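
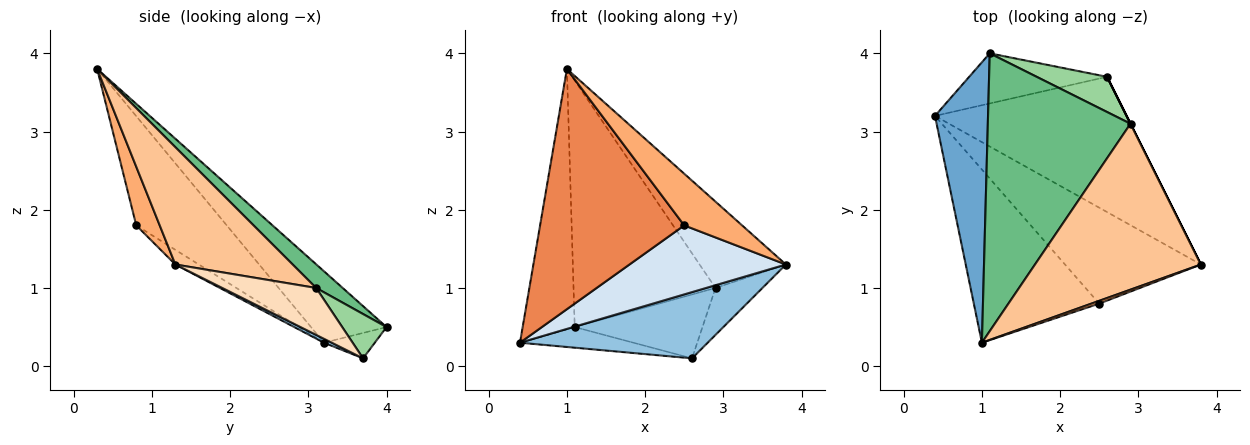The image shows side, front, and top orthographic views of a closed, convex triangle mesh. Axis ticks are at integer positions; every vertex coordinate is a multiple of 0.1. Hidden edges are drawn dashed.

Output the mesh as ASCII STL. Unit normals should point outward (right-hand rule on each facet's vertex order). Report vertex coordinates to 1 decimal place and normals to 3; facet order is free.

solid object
 facet normal -0.702 0.484 0.522
  outer loop
   vertex 1.1 4.0 0.5
   vertex 0.4 3.2 0.3
   vertex 1.0 0.3 3.8
  endloop
 endfacet
 facet normal 0.018 -0.440 -0.898
  outer loop
   vertex 2.6 3.7 0.1
   vertex 3.8 1.3 1.3
   vertex 0.4 3.2 0.3
  endloop
 endfacet
 facet normal -0.168 0.375 -0.912
  outer loop
   vertex 2.6 3.7 0.1
   vertex 0.4 3.2 0.3
   vertex 1.1 4.0 0.5
  endloop
 endfacet
 facet normal -0.087 -0.582 -0.809
  outer loop
   vertex 2.5 0.8 1.8
   vertex 0.4 3.2 0.3
   vertex 3.8 1.3 1.3
  endloop
 endfacet
 facet normal -0.454 -0.723 -0.521
  outer loop
   vertex 2.5 0.8 1.8
   vertex 1.0 0.3 3.8
   vertex 0.4 3.2 0.3
  endloop
 endfacet
 facet normal 0.375 -0.926 0.050
  outer loop
   vertex 2.5 0.8 1.8
   vertex 3.8 1.3 1.3
   vertex 1.0 0.3 3.8
  endloop
 endfacet
 facet normal 0.531 0.391 0.752
  outer loop
   vertex 2.9 3.1 1.0
   vertex 1.0 0.3 3.8
   vertex 3.8 1.3 1.3
  endloop
 endfacet
 facet normal 0.894 0.447 0.000
  outer loop
   vertex 2.9 3.1 1.0
   vertex 3.8 1.3 1.3
   vertex 2.6 3.7 0.1
  endloop
 endfacet
 facet normal 0.123 0.659 0.742
  outer loop
   vertex 2.9 3.1 1.0
   vertex 1.1 4.0 0.5
   vertex 1.0 0.3 3.8
  endloop
 endfacet
 facet normal 0.291 0.838 0.462
  outer loop
   vertex 2.9 3.1 1.0
   vertex 2.6 3.7 0.1
   vertex 1.1 4.0 0.5
  endloop
 endfacet
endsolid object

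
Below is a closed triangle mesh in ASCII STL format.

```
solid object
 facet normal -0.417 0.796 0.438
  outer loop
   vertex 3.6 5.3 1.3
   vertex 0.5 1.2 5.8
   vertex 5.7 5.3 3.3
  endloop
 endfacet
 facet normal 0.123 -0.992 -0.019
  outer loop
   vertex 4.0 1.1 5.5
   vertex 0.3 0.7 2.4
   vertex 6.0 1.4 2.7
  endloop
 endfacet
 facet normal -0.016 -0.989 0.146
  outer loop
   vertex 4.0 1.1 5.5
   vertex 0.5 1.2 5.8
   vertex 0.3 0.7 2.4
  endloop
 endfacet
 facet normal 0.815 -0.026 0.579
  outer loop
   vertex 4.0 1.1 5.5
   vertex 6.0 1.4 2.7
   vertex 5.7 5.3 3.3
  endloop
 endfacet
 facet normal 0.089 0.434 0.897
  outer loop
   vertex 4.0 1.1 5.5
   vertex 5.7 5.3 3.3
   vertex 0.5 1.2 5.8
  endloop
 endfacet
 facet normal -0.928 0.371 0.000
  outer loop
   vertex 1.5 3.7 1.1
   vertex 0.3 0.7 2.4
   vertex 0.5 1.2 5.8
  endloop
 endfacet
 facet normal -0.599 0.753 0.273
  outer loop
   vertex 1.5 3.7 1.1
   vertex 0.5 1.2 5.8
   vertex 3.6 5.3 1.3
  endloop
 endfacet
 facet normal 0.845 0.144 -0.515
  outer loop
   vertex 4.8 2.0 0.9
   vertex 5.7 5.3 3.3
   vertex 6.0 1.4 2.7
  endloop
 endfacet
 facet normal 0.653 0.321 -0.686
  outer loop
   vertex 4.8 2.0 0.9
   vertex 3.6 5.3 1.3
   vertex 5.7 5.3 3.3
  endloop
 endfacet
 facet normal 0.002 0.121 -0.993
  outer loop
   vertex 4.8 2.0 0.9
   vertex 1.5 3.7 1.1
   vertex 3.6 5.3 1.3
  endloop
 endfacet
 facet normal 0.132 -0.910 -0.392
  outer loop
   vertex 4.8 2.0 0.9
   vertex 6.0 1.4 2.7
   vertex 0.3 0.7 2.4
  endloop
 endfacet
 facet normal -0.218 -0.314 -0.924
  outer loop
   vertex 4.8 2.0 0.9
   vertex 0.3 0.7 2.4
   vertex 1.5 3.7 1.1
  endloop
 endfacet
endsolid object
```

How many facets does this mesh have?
12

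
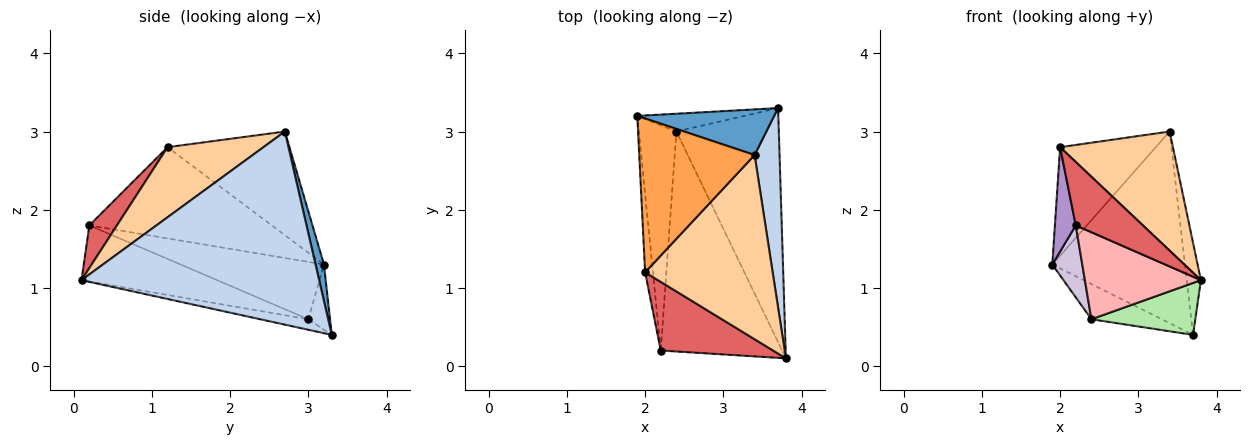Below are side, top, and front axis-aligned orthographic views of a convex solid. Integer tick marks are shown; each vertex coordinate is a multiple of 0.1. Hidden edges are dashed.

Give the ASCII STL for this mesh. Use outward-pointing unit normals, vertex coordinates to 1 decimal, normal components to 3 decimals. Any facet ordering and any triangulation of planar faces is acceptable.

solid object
 facet normal 0.062 0.971 0.231
  outer loop
   vertex 3.4 2.7 3.0
   vertex 3.7 3.3 0.4
   vertex 1.9 3.2 1.3
  endloop
 endfacet
 facet normal 0.990 0.059 0.128
  outer loop
   vertex 3.4 2.7 3.0
   vertex 3.8 0.1 1.1
   vertex 3.7 3.3 0.4
  endloop
 endfacet
 facet normal -0.592 0.465 0.659
  outer loop
   vertex 2.0 1.2 2.8
   vertex 3.4 2.7 3.0
   vertex 1.9 3.2 1.3
  endloop
 endfacet
 facet normal 0.419 -0.493 0.763
  outer loop
   vertex 2.0 1.2 2.8
   vertex 3.8 0.1 1.1
   vertex 3.4 2.7 3.0
  endloop
 endfacet
 facet normal -0.265 0.860 -0.435
  outer loop
   vertex 2.4 3.0 0.6
   vertex 1.9 3.2 1.3
   vertex 3.7 3.3 0.4
  endloop
 endfacet
 facet normal -0.100 -0.216 -0.971
  outer loop
   vertex 2.4 3.0 0.6
   vertex 3.7 3.3 0.4
   vertex 3.8 0.1 1.1
  endloop
 endfacet
 facet normal 0.269 -0.654 0.707
  outer loop
   vertex 2.2 0.2 1.8
   vertex 3.8 0.1 1.1
   vertex 2.0 1.2 2.8
  endloop
 endfacet
 facet normal -0.395 -0.338 -0.854
  outer loop
   vertex 2.2 0.2 1.8
   vertex 2.4 3.0 0.6
   vertex 3.8 0.1 1.1
  endloop
 endfacet
 facet normal -0.990 -0.113 -0.085
  outer loop
   vertex 2.2 0.2 1.8
   vertex 2.0 1.2 2.8
   vertex 1.9 3.2 1.3
  endloop
 endfacet
 facet normal -0.824 -0.172 -0.539
  outer loop
   vertex 2.2 0.2 1.8
   vertex 1.9 3.2 1.3
   vertex 2.4 3.0 0.6
  endloop
 endfacet
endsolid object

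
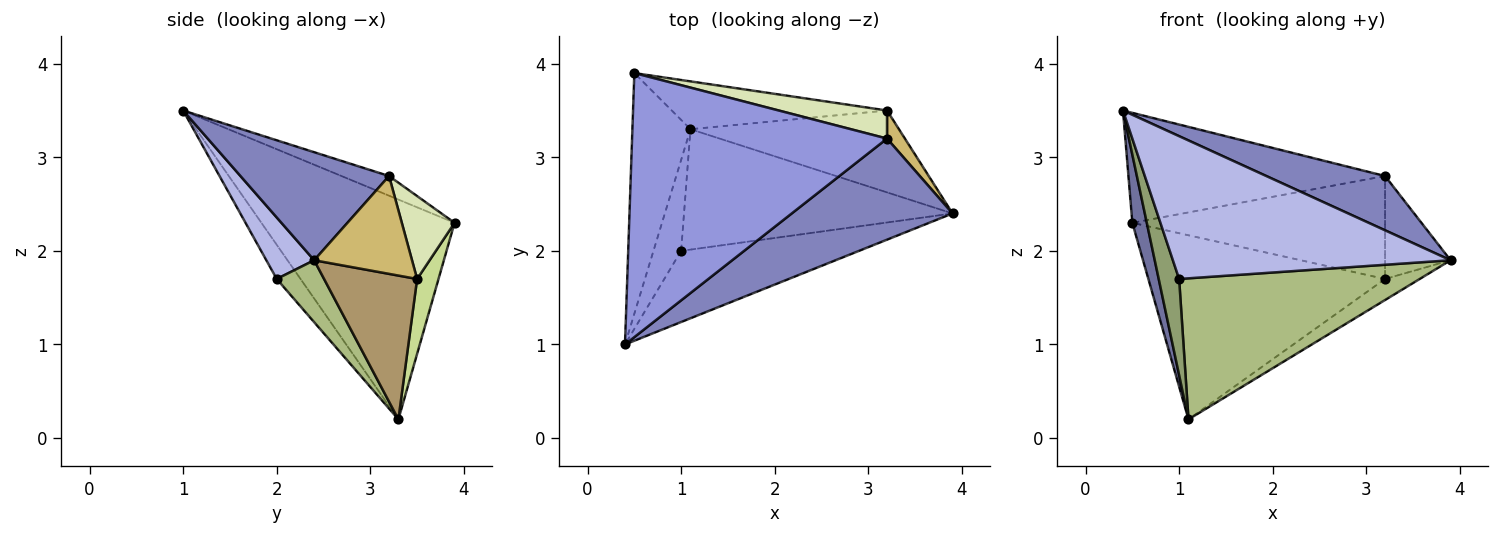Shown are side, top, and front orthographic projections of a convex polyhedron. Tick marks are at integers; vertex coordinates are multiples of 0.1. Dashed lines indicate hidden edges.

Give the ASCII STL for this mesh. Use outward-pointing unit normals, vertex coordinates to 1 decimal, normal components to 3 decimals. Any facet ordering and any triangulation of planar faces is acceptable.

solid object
 facet normal -0.964 -0.072 -0.255
  outer loop
   vertex 1.1 3.3 0.2
   vertex 0.4 1.0 3.5
   vertex 0.5 3.9 2.3
  endloop
 endfacet
 facet normal 0.509 -0.407 0.758
  outer loop
   vertex 3.2 3.2 2.8
   vertex 0.4 1.0 3.5
   vertex 3.9 2.4 1.9
  endloop
 endfacet
 facet normal -0.071 0.383 0.921
  outer loop
   vertex 3.2 3.2 2.8
   vertex 0.5 3.9 2.3
   vertex 0.4 1.0 3.5
  endloop
 endfacet
 facet normal 0.152 -0.885 -0.441
  outer loop
   vertex 1.0 2.0 1.7
   vertex 3.9 2.4 1.9
   vertex 0.4 1.0 3.5
  endloop
 endfacet
 facet normal -0.647 -0.554 -0.524
  outer loop
   vertex 1.0 2.0 1.7
   vertex 0.4 1.0 3.5
   vertex 1.1 3.3 0.2
  endloop
 endfacet
 facet normal 0.148 -0.752 -0.642
  outer loop
   vertex 1.0 2.0 1.7
   vertex 1.1 3.3 0.2
   vertex 3.9 2.4 1.9
  endloop
 endfacet
 facet normal 0.087 0.964 -0.251
  outer loop
   vertex 3.2 3.5 1.7
   vertex 1.1 3.3 0.2
   vertex 0.5 3.9 2.3
  endloop
 endfacet
 facet normal 0.197 0.946 0.258
  outer loop
   vertex 3.2 3.5 1.7
   vertex 0.5 3.9 2.3
   vertex 3.2 3.2 2.8
  endloop
 endfacet
 facet normal 0.556 0.207 -0.805
  outer loop
   vertex 3.2 3.5 1.7
   vertex 3.9 2.4 1.9
   vertex 1.1 3.3 0.2
  endloop
 endfacet
 facet normal 0.822 0.550 0.150
  outer loop
   vertex 3.2 3.5 1.7
   vertex 3.2 3.2 2.8
   vertex 3.9 2.4 1.9
  endloop
 endfacet
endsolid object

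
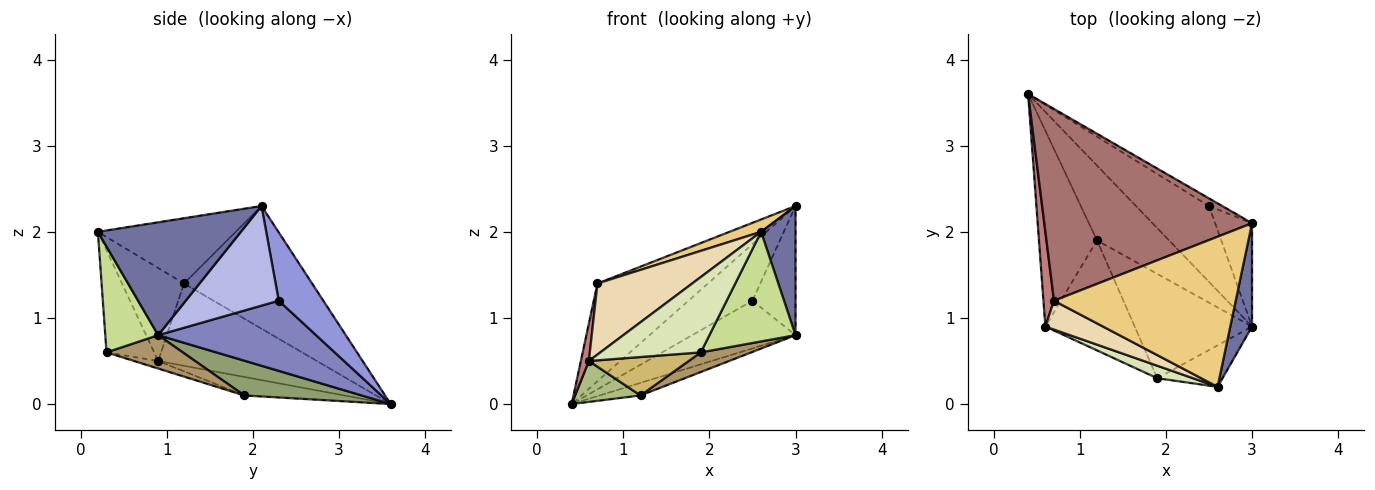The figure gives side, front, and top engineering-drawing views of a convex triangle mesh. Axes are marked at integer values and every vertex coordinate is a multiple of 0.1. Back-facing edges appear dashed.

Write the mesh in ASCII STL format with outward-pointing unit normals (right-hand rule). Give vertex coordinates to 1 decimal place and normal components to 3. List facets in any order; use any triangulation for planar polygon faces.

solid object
 facet normal 0.956 -0.230 0.184
  outer loop
   vertex 2.6 0.2 2.0
   vertex 3.0 0.9 0.8
   vertex 3.0 2.1 2.3
  endloop
 endfacet
 facet normal 0.631 0.413 -0.657
  outer loop
   vertex 2.5 2.3 1.2
   vertex 3.0 0.9 0.8
   vertex 0.4 3.6 0.0
  endloop
 endfacet
 facet normal 0.568 0.816 -0.110
  outer loop
   vertex 2.5 2.3 1.2
   vertex 0.4 3.6 0.0
   vertex 3.0 2.1 2.3
  endloop
 endfacet
 facet normal 0.860 0.398 -0.319
  outer loop
   vertex 2.5 2.3 1.2
   vertex 3.0 2.1 2.3
   vertex 3.0 0.9 0.8
  endloop
 endfacet
 facet normal 0.430 0.150 -0.891
  outer loop
   vertex 1.2 1.9 0.1
   vertex 0.4 3.6 0.0
   vertex 3.0 0.9 0.8
  endloop
 endfacet
 facet normal -0.298 -0.195 -0.934
  outer loop
   vertex 1.2 1.9 0.1
   vertex 0.6 0.9 0.5
   vertex 0.4 3.6 0.0
  endloop
 endfacet
 facet normal 0.498 -0.811 -0.307
  outer loop
   vertex 1.9 0.3 0.6
   vertex 3.0 0.9 0.8
   vertex 2.6 0.2 2.0
  endloop
 endfacet
 facet normal -0.424 -0.894 0.148
  outer loop
   vertex 1.9 0.3 0.6
   vertex 2.6 0.2 2.0
   vertex 0.6 0.9 0.5
  endloop
 endfacet
 facet normal 0.269 -0.178 -0.946
  outer loop
   vertex 1.9 0.3 0.6
   vertex 1.2 1.9 0.1
   vertex 3.0 0.9 0.8
  endloop
 endfacet
 facet normal -0.079 -0.329 -0.941
  outer loop
   vertex 1.9 0.3 0.6
   vertex 0.6 0.9 0.5
   vertex 1.2 1.9 0.1
  endloop
 endfacet
 facet normal -0.337 -0.077 0.938
  outer loop
   vertex 0.7 1.2 1.4
   vertex 2.6 0.2 2.0
   vertex 3.0 2.1 2.3
  endloop
 endfacet
 facet normal -0.519 -0.792 0.322
  outer loop
   vertex 0.7 1.2 1.4
   vertex 0.6 0.9 0.5
   vertex 2.6 0.2 2.0
  endloop
 endfacet
 facet normal -0.466 0.402 0.788
  outer loop
   vertex 0.7 1.2 1.4
   vertex 3.0 2.1 2.3
   vertex 0.4 3.6 0.0
  endloop
 endfacet
 facet normal -0.991 -0.050 0.127
  outer loop
   vertex 0.7 1.2 1.4
   vertex 0.4 3.6 0.0
   vertex 0.6 0.9 0.5
  endloop
 endfacet
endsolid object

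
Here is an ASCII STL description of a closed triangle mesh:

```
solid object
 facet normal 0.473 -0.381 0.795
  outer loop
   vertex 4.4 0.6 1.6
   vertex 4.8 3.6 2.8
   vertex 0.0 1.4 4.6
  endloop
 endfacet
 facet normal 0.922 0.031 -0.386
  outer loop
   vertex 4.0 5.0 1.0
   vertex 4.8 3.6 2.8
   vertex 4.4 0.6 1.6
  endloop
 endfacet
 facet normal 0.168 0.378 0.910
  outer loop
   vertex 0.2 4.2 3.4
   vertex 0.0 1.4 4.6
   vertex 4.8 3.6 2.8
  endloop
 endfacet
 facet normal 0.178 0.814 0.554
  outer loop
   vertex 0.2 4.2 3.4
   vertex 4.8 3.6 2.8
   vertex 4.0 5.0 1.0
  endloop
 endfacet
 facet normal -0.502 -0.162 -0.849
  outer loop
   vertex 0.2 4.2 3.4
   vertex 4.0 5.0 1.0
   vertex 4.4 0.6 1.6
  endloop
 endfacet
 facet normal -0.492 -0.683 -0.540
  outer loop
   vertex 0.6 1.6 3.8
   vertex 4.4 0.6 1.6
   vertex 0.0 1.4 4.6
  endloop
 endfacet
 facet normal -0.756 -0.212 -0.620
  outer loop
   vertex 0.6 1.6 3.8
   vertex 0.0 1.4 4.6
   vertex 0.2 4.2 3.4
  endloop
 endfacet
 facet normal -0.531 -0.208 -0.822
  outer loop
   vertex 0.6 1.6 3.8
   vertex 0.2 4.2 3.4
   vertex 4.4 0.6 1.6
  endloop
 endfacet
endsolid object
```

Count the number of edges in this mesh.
12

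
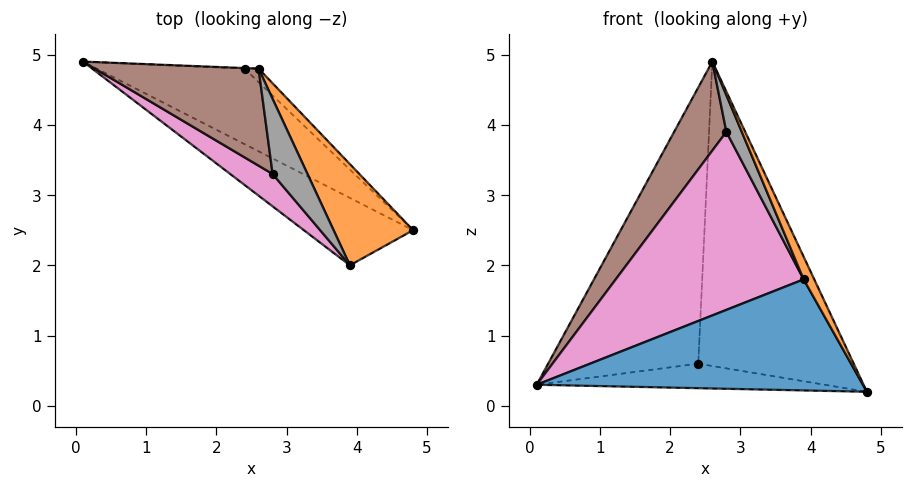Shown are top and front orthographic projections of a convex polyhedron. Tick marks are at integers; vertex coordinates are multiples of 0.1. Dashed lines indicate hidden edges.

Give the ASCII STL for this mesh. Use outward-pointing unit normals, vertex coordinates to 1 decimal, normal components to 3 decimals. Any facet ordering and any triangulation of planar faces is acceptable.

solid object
 facet normal -0.409 -0.780 -0.474
  outer loop
   vertex 3.9 2.0 1.8
   vertex 0.1 4.9 0.3
   vertex 4.8 2.5 0.2
  endloop
 endfacet
 facet normal 0.880 -0.104 0.463
  outer loop
   vertex 3.9 2.0 1.8
   vertex 4.8 2.5 0.2
   vertex 2.6 4.8 4.9
  endloop
 endfacet
 facet normal 0.136 0.306 -0.942
  outer loop
   vertex 2.4 4.8 0.6
   vertex 4.8 2.5 0.2
   vertex 0.1 4.9 0.3
  endloop
 endfacet
 facet normal 0.044 0.999 -0.002
  outer loop
   vertex 2.4 4.8 0.6
   vertex 0.1 4.9 0.3
   vertex 2.6 4.8 4.9
  endloop
 endfacet
 facet normal 0.689 0.724 -0.032
  outer loop
   vertex 2.4 4.8 0.6
   vertex 2.6 4.8 4.9
   vertex 4.8 2.5 0.2
  endloop
 endfacet
 facet normal -0.810 -0.396 0.432
  outer loop
   vertex 2.8 3.3 3.9
   vertex 2.6 4.8 4.9
   vertex 0.1 4.9 0.3
  endloop
 endfacet
 facet normal -0.635 -0.760 0.138
  outer loop
   vertex 2.8 3.3 3.9
   vertex 0.1 4.9 0.3
   vertex 3.9 2.0 1.8
  endloop
 endfacet
 facet normal 0.767 -0.282 0.576
  outer loop
   vertex 2.8 3.3 3.9
   vertex 3.9 2.0 1.8
   vertex 2.6 4.8 4.9
  endloop
 endfacet
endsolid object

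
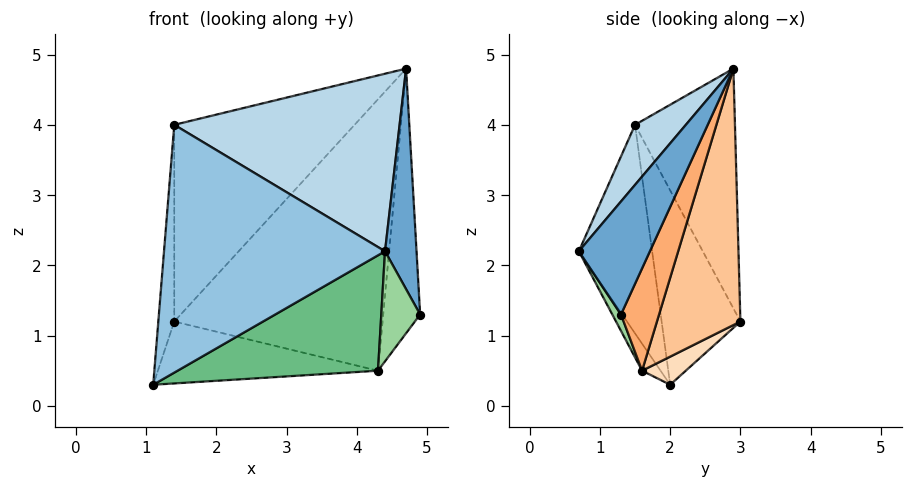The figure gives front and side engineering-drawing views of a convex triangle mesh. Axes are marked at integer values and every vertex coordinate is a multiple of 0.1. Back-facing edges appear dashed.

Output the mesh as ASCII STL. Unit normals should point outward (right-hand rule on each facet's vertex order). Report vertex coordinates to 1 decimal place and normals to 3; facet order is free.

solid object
 facet normal 0.889 -0.394 0.231
  outer loop
   vertex 4.4 0.7 2.2
   vertex 4.9 1.3 1.3
   vertex 4.7 2.9 4.8
  endloop
 endfacet
 facet normal -0.313 -0.944 -0.102
  outer loop
   vertex 1.4 1.5 4.0
   vertex 1.1 2.0 0.3
   vertex 4.4 0.7 2.2
  endloop
 endfacet
 facet normal 0.172 -0.762 0.625
  outer loop
   vertex 1.4 1.5 4.0
   vertex 4.4 0.7 2.2
   vertex 4.7 2.9 4.8
  endloop
 endfacet
 facet normal -0.975 0.197 0.106
  outer loop
   vertex 1.4 3.0 1.2
   vertex 1.1 2.0 0.3
   vertex 1.4 1.5 4.0
  endloop
 endfacet
 facet normal -0.439 0.792 0.424
  outer loop
   vertex 1.4 3.0 1.2
   vertex 1.4 1.5 4.0
   vertex 4.7 2.9 4.8
  endloop
 endfacet
 facet normal 0.692 0.671 -0.267
  outer loop
   vertex 4.3 1.6 0.5
   vertex 4.7 2.9 4.8
   vertex 4.9 1.3 1.3
  endloop
 endfacet
 facet normal 0.355 0.885 -0.301
  outer loop
   vertex 4.3 1.6 0.5
   vertex 1.4 3.0 1.2
   vertex 4.7 2.9 4.8
  endloop
 endfacet
 facet normal 0.128 0.642 -0.756
  outer loop
   vertex 4.3 1.6 0.5
   vertex 1.1 2.0 0.3
   vertex 1.4 3.0 1.2
  endloop
 endfacet
 facet normal -0.081 -0.883 -0.463
  outer loop
   vertex 4.3 1.6 0.5
   vertex 4.4 0.7 2.2
   vertex 1.1 2.0 0.3
  endloop
 endfacet
 facet normal 0.193 -0.862 -0.468
  outer loop
   vertex 4.3 1.6 0.5
   vertex 4.9 1.3 1.3
   vertex 4.4 0.7 2.2
  endloop
 endfacet
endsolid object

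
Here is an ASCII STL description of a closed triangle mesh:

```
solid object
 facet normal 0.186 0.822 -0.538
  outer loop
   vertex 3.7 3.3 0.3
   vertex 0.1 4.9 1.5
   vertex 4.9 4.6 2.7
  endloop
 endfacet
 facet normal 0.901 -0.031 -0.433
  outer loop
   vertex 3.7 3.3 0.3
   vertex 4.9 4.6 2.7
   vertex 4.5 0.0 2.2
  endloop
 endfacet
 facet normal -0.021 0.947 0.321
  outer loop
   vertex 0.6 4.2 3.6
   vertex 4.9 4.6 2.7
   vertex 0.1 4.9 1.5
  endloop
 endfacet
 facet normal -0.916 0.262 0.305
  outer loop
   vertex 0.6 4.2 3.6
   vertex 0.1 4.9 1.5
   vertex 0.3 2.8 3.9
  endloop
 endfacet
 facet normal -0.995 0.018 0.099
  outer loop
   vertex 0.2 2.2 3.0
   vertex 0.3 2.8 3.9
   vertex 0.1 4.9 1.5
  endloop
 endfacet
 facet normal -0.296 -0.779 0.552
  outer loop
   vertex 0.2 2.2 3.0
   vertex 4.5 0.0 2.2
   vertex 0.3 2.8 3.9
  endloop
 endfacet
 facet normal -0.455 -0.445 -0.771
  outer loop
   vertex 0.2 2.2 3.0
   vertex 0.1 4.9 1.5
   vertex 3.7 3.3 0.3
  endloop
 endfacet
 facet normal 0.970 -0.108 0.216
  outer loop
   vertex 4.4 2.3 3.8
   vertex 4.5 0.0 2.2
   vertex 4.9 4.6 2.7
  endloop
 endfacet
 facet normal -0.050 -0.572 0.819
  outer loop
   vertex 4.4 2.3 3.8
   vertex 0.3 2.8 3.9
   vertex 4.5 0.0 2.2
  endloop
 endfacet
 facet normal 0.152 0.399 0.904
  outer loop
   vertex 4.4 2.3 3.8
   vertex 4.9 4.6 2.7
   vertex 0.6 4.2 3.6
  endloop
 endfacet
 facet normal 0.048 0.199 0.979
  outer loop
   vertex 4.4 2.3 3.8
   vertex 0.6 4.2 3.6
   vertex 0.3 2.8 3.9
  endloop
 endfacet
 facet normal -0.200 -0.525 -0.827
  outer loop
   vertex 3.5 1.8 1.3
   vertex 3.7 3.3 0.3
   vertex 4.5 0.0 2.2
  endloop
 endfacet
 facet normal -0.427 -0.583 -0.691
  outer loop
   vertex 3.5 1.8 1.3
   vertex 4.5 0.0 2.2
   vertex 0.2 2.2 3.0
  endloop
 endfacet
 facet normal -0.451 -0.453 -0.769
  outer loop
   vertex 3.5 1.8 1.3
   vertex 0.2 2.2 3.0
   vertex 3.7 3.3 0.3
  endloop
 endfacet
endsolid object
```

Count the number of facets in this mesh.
14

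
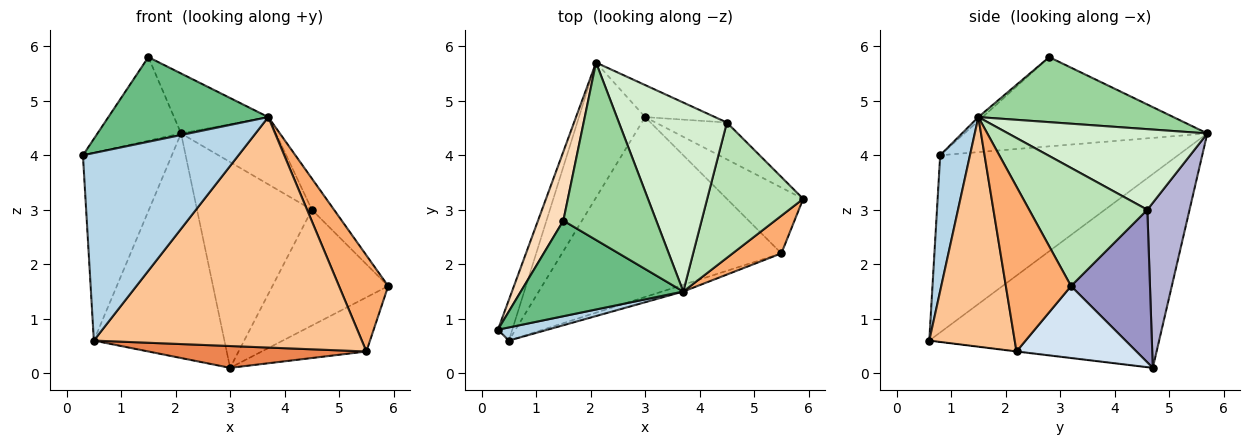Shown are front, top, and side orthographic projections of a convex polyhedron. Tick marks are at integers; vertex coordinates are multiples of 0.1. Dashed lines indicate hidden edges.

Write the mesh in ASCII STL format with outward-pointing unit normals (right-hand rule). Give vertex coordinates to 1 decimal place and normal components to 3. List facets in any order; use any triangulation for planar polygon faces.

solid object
 facet normal -0.934 0.349 -0.075
  outer loop
   vertex 0.5 0.6 0.6
   vertex 0.3 0.8 4.0
   vertex 2.1 5.7 4.4
  endloop
 endfacet
 facet normal -0.834 0.474 -0.285
  outer loop
   vertex 0.5 0.6 0.6
   vertex 2.1 5.7 4.4
   vertex 3.0 4.7 0.1
  endloop
 endfacet
 facet normal 0.188 -0.980 0.069
  outer loop
   vertex 3.7 1.5 4.7
   vertex 0.3 0.8 4.0
   vertex 0.5 0.6 0.6
  endloop
 endfacet
 facet normal 0.589 0.514 -0.624
  outer loop
   vertex 5.5 2.2 0.4
   vertex 3.0 4.7 0.1
   vertex 5.9 3.2 1.6
  endloop
 endfacet
 facet normal -0.001 -0.120 -0.993
  outer loop
   vertex 5.5 2.2 0.4
   vertex 0.5 0.6 0.6
   vertex 3.0 4.7 0.1
  endloop
 endfacet
 facet normal 0.777 -0.586 0.230
  outer loop
   vertex 5.5 2.2 0.4
   vertex 5.9 3.2 1.6
   vertex 3.7 1.5 4.7
  endloop
 endfacet
 facet normal 0.304 -0.952 -0.028
  outer loop
   vertex 5.5 2.2 0.4
   vertex 3.7 1.5 4.7
   vertex 0.5 0.6 0.6
  endloop
 endfacet
 facet normal -0.913 0.314 0.260
  outer loop
   vertex 1.5 2.8 5.8
   vertex 2.1 5.7 4.4
   vertex 0.3 0.8 4.0
  endloop
 endfacet
 facet normal -0.018 -0.663 0.748
  outer loop
   vertex 1.5 2.8 5.8
   vertex 0.3 0.8 4.0
   vertex 3.7 1.5 4.7
  endloop
 endfacet
 facet normal 0.553 0.267 0.790
  outer loop
   vertex 1.5 2.8 5.8
   vertex 3.7 1.5 4.7
   vertex 2.1 5.7 4.4
  endloop
 endfacet
 facet normal 0.768 0.144 0.624
  outer loop
   vertex 4.5 4.6 3.0
   vertex 3.7 1.5 4.7
   vertex 5.9 3.2 1.6
  endloop
 endfacet
 facet normal 0.575 0.274 0.771
  outer loop
   vertex 4.5 4.6 3.0
   vertex 2.1 5.7 4.4
   vertex 3.7 1.5 4.7
  endloop
 endfacet
 facet normal 0.545 0.799 -0.254
  outer loop
   vertex 4.5 4.6 3.0
   vertex 5.9 3.2 1.6
   vertex 3.0 4.7 0.1
  endloop
 endfacet
 facet normal 0.341 0.929 -0.145
  outer loop
   vertex 4.5 4.6 3.0
   vertex 3.0 4.7 0.1
   vertex 2.1 5.7 4.4
  endloop
 endfacet
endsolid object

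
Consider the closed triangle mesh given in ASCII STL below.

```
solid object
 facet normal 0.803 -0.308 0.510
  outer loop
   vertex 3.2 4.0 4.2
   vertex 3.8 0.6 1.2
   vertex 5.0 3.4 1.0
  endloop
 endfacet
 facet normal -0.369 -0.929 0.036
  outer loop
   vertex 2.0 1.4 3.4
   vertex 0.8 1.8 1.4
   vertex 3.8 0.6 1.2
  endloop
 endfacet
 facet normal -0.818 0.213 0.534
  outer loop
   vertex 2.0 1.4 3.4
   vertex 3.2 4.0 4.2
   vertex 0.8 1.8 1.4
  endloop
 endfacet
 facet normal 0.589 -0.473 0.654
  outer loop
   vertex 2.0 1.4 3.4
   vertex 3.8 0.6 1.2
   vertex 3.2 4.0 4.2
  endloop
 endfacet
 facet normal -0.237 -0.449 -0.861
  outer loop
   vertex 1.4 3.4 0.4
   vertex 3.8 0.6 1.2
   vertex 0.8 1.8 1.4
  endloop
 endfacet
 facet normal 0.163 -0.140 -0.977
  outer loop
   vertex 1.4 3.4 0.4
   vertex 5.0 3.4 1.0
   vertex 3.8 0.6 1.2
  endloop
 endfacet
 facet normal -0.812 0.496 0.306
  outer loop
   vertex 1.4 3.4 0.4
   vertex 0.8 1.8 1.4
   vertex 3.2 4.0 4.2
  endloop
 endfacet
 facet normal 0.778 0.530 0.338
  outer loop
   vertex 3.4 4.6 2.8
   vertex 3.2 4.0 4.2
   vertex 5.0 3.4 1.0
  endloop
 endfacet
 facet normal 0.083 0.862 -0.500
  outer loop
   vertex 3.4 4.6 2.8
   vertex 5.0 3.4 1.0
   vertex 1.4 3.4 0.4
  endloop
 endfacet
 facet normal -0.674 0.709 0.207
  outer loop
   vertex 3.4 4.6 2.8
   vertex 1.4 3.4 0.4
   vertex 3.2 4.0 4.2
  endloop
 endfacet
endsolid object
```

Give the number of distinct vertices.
7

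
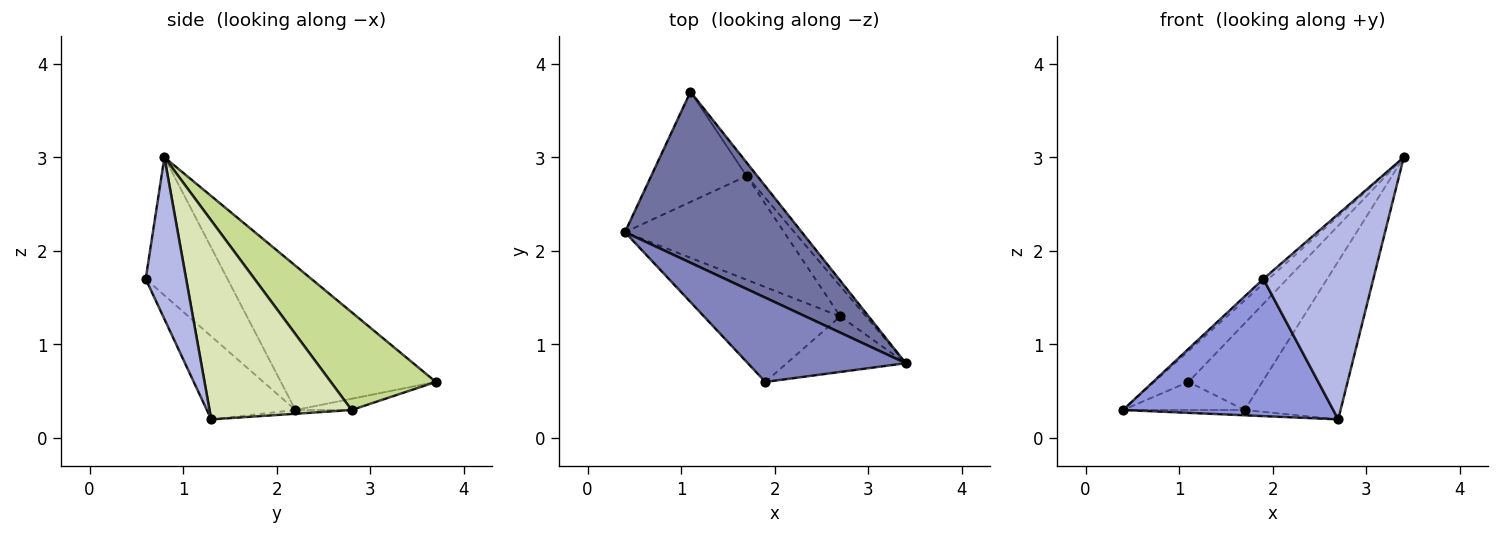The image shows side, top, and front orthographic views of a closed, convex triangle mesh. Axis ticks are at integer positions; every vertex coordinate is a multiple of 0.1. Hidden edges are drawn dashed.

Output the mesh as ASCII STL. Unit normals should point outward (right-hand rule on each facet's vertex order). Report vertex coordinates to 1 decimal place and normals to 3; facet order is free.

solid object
 facet normal -0.626 0.139 0.767
  outer loop
   vertex 1.1 3.7 0.6
   vertex 0.4 2.2 0.3
   vertex 3.4 0.8 3.0
  endloop
 endfacet
 facet normal -0.658 0.042 0.752
  outer loop
   vertex 1.9 0.6 1.7
   vertex 3.4 0.8 3.0
   vertex 0.4 2.2 0.3
  endloop
 endfacet
 facet normal -0.327 -0.777 -0.537
  outer loop
   vertex 1.9 0.6 1.7
   vertex 0.4 2.2 0.3
   vertex 2.7 1.3 0.2
  endloop
 endfacet
 facet normal 0.335 -0.910 -0.246
  outer loop
   vertex 1.9 0.6 1.7
   vertex 2.7 1.3 0.2
   vertex 3.4 0.8 3.0
  endloop
 endfacet
 facet normal -0.113 0.245 -0.963
  outer loop
   vertex 1.7 2.8 0.3
   vertex 0.4 2.2 0.3
   vertex 1.1 3.7 0.6
  endloop
 endfacet
 facet normal -0.023 0.051 -0.998
  outer loop
   vertex 1.7 2.8 0.3
   vertex 2.7 1.3 0.2
   vertex 0.4 2.2 0.3
  endloop
 endfacet
 facet normal 0.815 0.573 -0.089
  outer loop
   vertex 1.7 2.8 0.3
   vertex 1.1 3.7 0.6
   vertex 3.4 0.8 3.0
  endloop
 endfacet
 facet normal 0.824 0.556 -0.107
  outer loop
   vertex 1.7 2.8 0.3
   vertex 3.4 0.8 3.0
   vertex 2.7 1.3 0.2
  endloop
 endfacet
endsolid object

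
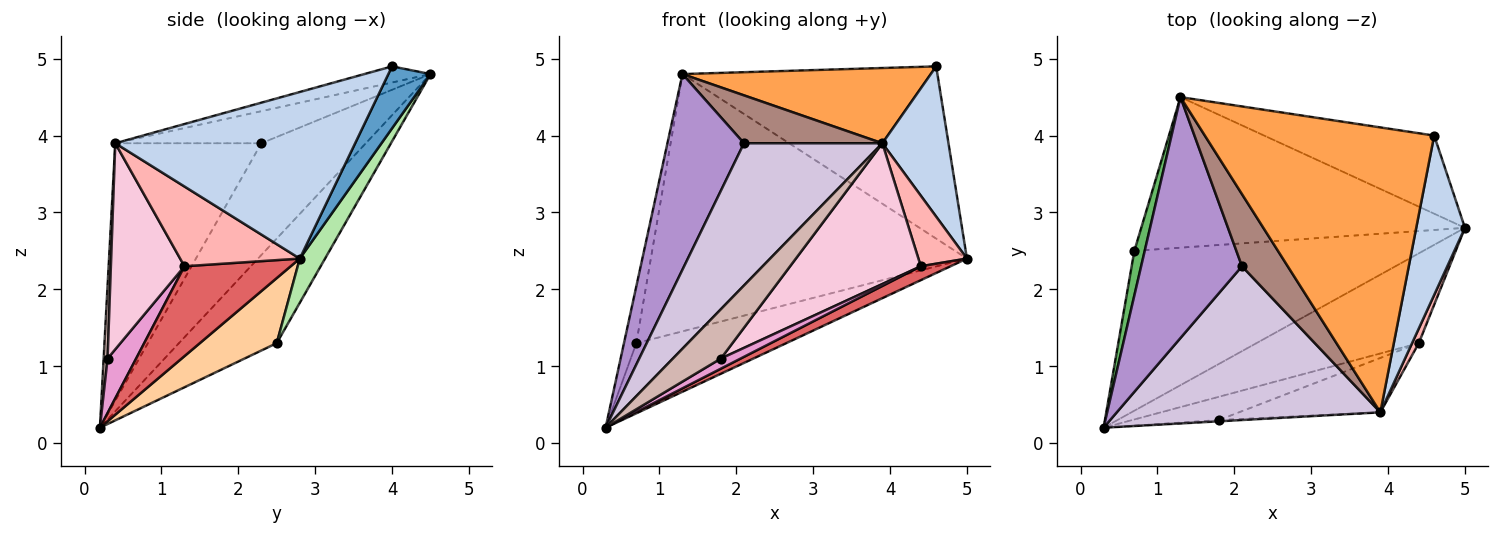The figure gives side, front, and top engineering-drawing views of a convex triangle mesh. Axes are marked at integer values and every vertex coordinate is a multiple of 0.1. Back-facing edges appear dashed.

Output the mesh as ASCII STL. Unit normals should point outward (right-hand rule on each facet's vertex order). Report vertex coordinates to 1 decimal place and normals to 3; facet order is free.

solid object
 facet normal 0.149 0.901 -0.408
  outer loop
   vertex 4.6 4.0 4.9
   vertex 5.0 2.8 2.4
   vertex 1.3 4.5 4.8
  endloop
 endfacet
 facet normal 0.928 -0.256 0.271
  outer loop
   vertex 3.9 0.4 3.9
   vertex 5.0 2.8 2.4
   vertex 4.6 4.0 4.9
  endloop
 endfacet
 facet normal -0.068 -0.255 0.965
  outer loop
   vertex 3.9 0.4 3.9
   vertex 4.6 4.0 4.9
   vertex 1.3 4.5 4.8
  endloop
 endfacet
 facet normal 0.202 0.394 -0.897
  outer loop
   vertex 0.7 2.5 1.3
   vertex 5.0 2.8 2.4
   vertex 0.3 0.2 0.2
  endloop
 endfacet
 facet normal -0.987 0.125 0.098
  outer loop
   vertex 0.7 2.5 1.3
   vertex 0.3 0.2 0.2
   vertex 1.3 4.5 4.8
  endloop
 endfacet
 facet normal 0.069 0.861 -0.504
  outer loop
   vertex 0.7 2.5 1.3
   vertex 1.3 4.5 4.8
   vertex 5.0 2.8 2.4
  endloop
 endfacet
 facet normal 0.480 -0.134 -0.867
  outer loop
   vertex 4.4 1.3 2.3
   vertex 0.3 0.2 0.2
   vertex 5.0 2.8 2.4
  endloop
 endfacet
 facet normal 0.924 -0.375 0.078
  outer loop
   vertex 4.4 1.3 2.3
   vertex 5.0 2.8 2.4
   vertex 3.9 0.4 3.9
  endloop
 endfacet
 facet normal -0.652 -0.478 0.588
  outer loop
   vertex 2.1 2.3 3.9
   vertex 1.3 4.5 4.8
   vertex 0.3 0.2 0.2
  endloop
 endfacet
 facet normal -0.583 -0.552 0.597
  outer loop
   vertex 2.1 2.3 3.9
   vertex 0.3 0.2 0.2
   vertex 3.9 0.4 3.9
  endloop
 endfacet
 facet normal -0.504 -0.478 0.719
  outer loop
   vertex 2.1 2.3 3.9
   vertex 3.9 0.4 3.9
   vertex 1.3 4.5 4.8
  endloop
 endfacet
 facet normal 0.082 -0.996 -0.026
  outer loop
   vertex 1.8 0.3 1.1
   vertex 3.9 0.4 3.9
   vertex 0.3 0.2 0.2
  endloop
 endfacet
 facet normal 0.500 -0.346 -0.794
  outer loop
   vertex 1.8 0.3 1.1
   vertex 0.3 0.2 0.2
   vertex 4.4 1.3 2.3
  endloop
 endfacet
 facet normal 0.465 -0.826 -0.319
  outer loop
   vertex 1.8 0.3 1.1
   vertex 4.4 1.3 2.3
   vertex 3.9 0.4 3.9
  endloop
 endfacet
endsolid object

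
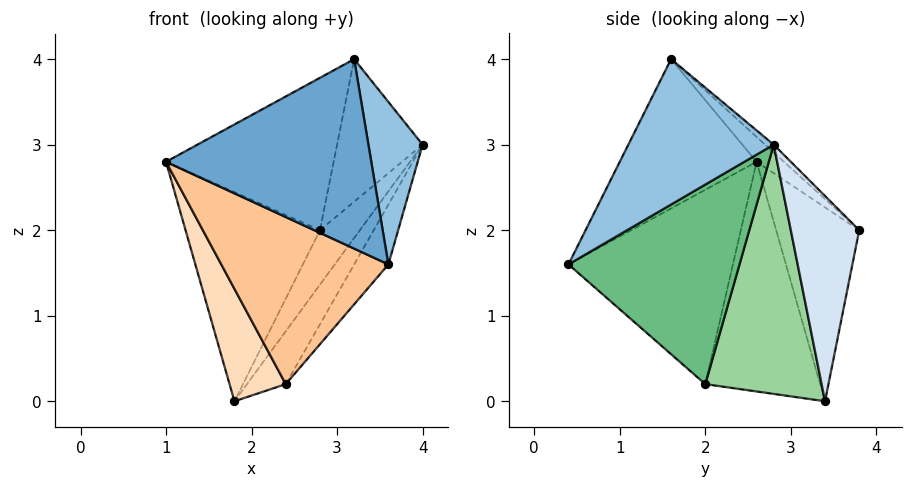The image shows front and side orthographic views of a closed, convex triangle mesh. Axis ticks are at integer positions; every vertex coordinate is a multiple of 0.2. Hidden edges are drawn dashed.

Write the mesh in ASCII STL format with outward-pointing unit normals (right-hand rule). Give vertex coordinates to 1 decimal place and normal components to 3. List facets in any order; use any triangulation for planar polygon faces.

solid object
 facet normal -0.528 -0.792 0.308
  outer loop
   vertex 3.2 1.6 4.0
   vertex 1.0 2.6 2.8
   vertex 3.6 0.4 1.6
  endloop
 endfacet
 facet normal 0.890 -0.331 0.314
  outer loop
   vertex 3.2 1.6 4.0
   vertex 3.6 0.4 1.6
   vertex 4.0 2.8 3.0
  endloop
 endfacet
 facet normal -0.524 0.847 0.092
  outer loop
   vertex 2.8 3.8 2.0
   vertex 1.8 3.4 0.0
   vertex 1.0 2.6 2.8
  endloop
 endfacet
 facet normal 0.762 0.445 -0.470
  outer loop
   vertex 2.8 3.8 2.0
   vertex 4.0 2.8 3.0
   vertex 1.8 3.4 0.0
  endloop
 endfacet
 facet normal -0.107 0.658 0.745
  outer loop
   vertex 2.8 3.8 2.0
   vertex 1.0 2.6 2.8
   vertex 3.2 1.6 4.0
  endloop
 endfacet
 facet normal -0.066 0.665 0.744
  outer loop
   vertex 2.8 3.8 2.0
   vertex 3.2 1.6 4.0
   vertex 4.0 2.8 3.0
  endloop
 endfacet
 facet normal -0.686 -0.697 -0.209
  outer loop
   vertex 2.4 2.0 0.2
   vertex 3.6 0.4 1.6
   vertex 1.0 2.6 2.8
  endloop
 endfacet
 facet normal -0.839 -0.411 -0.357
  outer loop
   vertex 2.4 2.0 0.2
   vertex 1.0 2.6 2.8
   vertex 1.8 3.4 0.0
  endloop
 endfacet
 facet normal 0.835 0.167 -0.525
  outer loop
   vertex 2.4 2.0 0.2
   vertex 4.0 2.8 3.0
   vertex 3.6 0.4 1.6
  endloop
 endfacet
 facet normal 0.802 0.267 -0.535
  outer loop
   vertex 2.4 2.0 0.2
   vertex 1.8 3.4 0.0
   vertex 4.0 2.8 3.0
  endloop
 endfacet
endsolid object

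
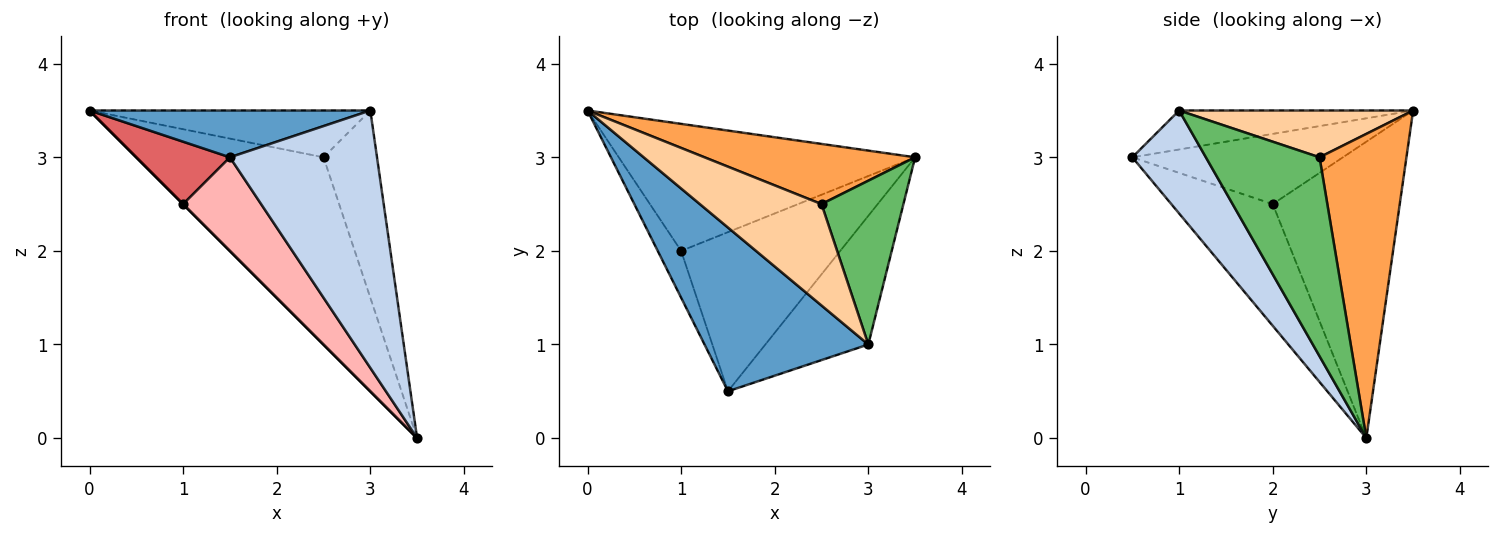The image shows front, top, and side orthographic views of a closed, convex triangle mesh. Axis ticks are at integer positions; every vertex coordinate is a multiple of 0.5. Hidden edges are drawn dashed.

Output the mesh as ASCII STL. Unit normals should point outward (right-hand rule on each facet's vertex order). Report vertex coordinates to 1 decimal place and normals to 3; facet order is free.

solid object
 facet normal -0.223 -0.268 0.937
  outer loop
   vertex 3.0 1.0 3.5
   vertex 0.0 3.5 3.5
   vertex 1.5 0.5 3.0
  endloop
 endfacet
 facet normal 0.408 -0.816 -0.408
  outer loop
   vertex 3.0 1.0 3.5
   vertex 1.5 0.5 3.0
   vertex 3.5 3.0 0.0
  endloop
 endfacet
 facet normal 0.404 0.871 0.280
  outer loop
   vertex 2.5 2.5 3.0
   vertex 3.5 3.0 0.0
   vertex 0.0 3.5 3.5
  endloop
 endfacet
 facet normal 0.330 0.396 0.857
  outer loop
   vertex 2.5 2.5 3.0
   vertex 0.0 3.5 3.5
   vertex 3.0 1.0 3.5
  endloop
 endfacet
 facet normal 0.848 0.399 0.349
  outer loop
   vertex 2.5 2.5 3.0
   vertex 3.0 1.0 3.5
   vertex 3.5 3.0 0.0
  endloop
 endfacet
 facet normal -0.707 0.000 -0.707
  outer loop
   vertex 1.0 2.0 2.5
   vertex 0.0 3.5 3.5
   vertex 3.5 3.0 0.0
  endloop
 endfacet
 facet normal -0.874 -0.389 -0.291
  outer loop
   vertex 1.0 2.0 2.5
   vertex 1.5 0.5 3.0
   vertex 0.0 3.5 3.5
  endloop
 endfacet
 facet normal -0.550 -0.423 -0.720
  outer loop
   vertex 1.0 2.0 2.5
   vertex 3.5 3.0 0.0
   vertex 1.5 0.5 3.0
  endloop
 endfacet
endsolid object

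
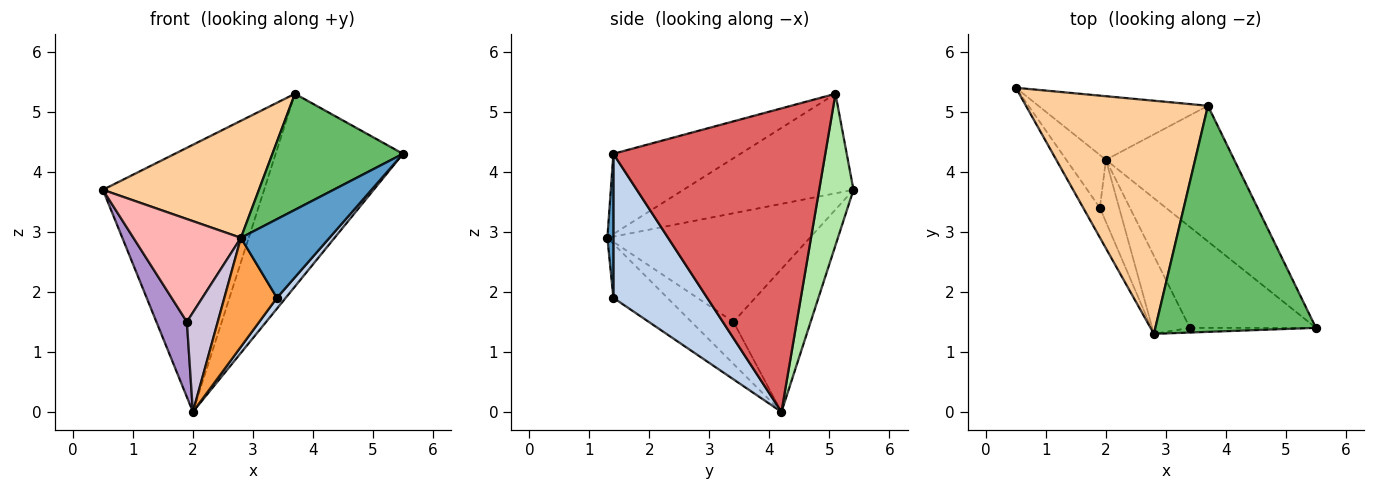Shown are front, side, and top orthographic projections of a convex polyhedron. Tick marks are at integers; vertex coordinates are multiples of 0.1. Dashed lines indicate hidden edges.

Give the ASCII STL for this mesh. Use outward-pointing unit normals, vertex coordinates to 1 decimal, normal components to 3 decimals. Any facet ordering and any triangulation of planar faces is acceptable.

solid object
 facet normal 0.068 -0.996 -0.059
  outer loop
   vertex 3.4 1.4 1.9
   vertex 5.5 1.4 4.3
   vertex 2.8 1.3 2.9
  endloop
 endfacet
 facet normal 0.751 -0.070 -0.657
  outer loop
   vertex 3.4 1.4 1.9
   vertex 2.0 4.2 0.0
   vertex 5.5 1.4 4.3
  endloop
 endfacet
 facet normal -0.641 -0.624 -0.447
  outer loop
   vertex 3.4 1.4 1.9
   vertex 2.8 1.3 2.9
   vertex 2.0 4.2 0.0
  endloop
 endfacet
 facet normal -0.439 -0.403 0.803
  outer loop
   vertex 3.7 5.1 5.3
   vertex 0.5 5.4 3.7
   vertex 2.8 1.3 2.9
  endloop
 endfacet
 facet normal -0.406 -0.417 0.813
  outer loop
   vertex 3.7 5.1 5.3
   vertex 2.8 1.3 2.9
   vertex 5.5 1.4 4.3
  endloop
 endfacet
 facet normal 0.203 0.953 -0.227
  outer loop
   vertex 3.7 5.1 5.3
   vertex 2.0 4.2 0.0
   vertex 0.5 5.4 3.7
  endloop
 endfacet
 facet normal 0.806 0.484 -0.341
  outer loop
   vertex 3.7 5.1 5.3
   vertex 5.5 1.4 4.3
   vertex 2.0 4.2 0.0
  endloop
 endfacet
 facet normal -0.875 -0.465 -0.134
  outer loop
   vertex 1.9 3.4 1.5
   vertex 2.8 1.3 2.9
   vertex 0.5 5.4 3.7
  endloop
 endfacet
 facet normal -0.901 -0.356 -0.250
  outer loop
   vertex 1.9 3.4 1.5
   vertex 0.5 5.4 3.7
   vertex 2.0 4.2 0.0
  endloop
 endfacet
 facet normal -0.756 -0.555 -0.346
  outer loop
   vertex 1.9 3.4 1.5
   vertex 2.0 4.2 0.0
   vertex 2.8 1.3 2.9
  endloop
 endfacet
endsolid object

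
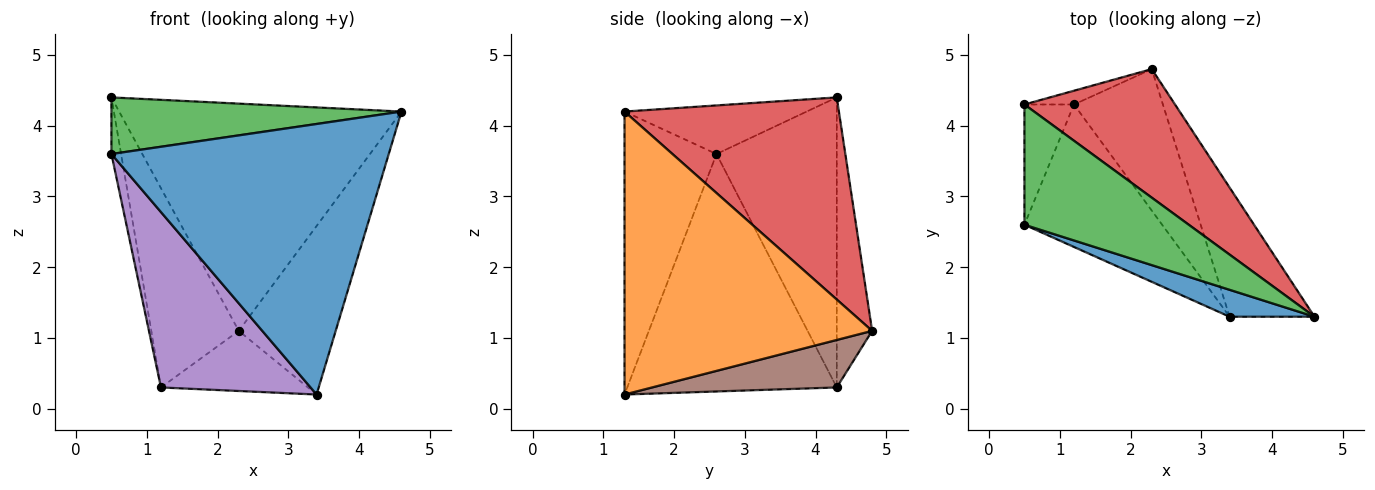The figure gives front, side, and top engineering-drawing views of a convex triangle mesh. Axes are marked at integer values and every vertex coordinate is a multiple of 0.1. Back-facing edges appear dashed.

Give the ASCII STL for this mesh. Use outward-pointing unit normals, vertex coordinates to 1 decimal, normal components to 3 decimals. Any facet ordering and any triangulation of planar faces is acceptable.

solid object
 facet normal -0.313 -0.945 0.094
  outer loop
   vertex 3.4 1.3 0.2
   vertex 4.6 1.3 4.2
   vertex 0.5 2.6 3.6
  endloop
 endfacet
 facet normal 0.897 0.351 -0.269
  outer loop
   vertex 3.4 1.3 0.2
   vertex 2.3 4.8 1.1
   vertex 4.6 1.3 4.2
  endloop
 endfacet
 facet normal -0.258 -0.411 0.874
  outer loop
   vertex 0.5 4.3 4.4
   vertex 0.5 2.6 3.6
   vertex 4.6 1.3 4.2
  endloop
 endfacet
 facet normal 0.551 0.726 0.411
  outer loop
   vertex 0.5 4.3 4.4
   vertex 4.6 1.3 4.2
   vertex 2.3 4.8 1.1
  endloop
 endfacet
 facet normal -0.736 -0.525 -0.427
  outer loop
   vertex 1.2 4.3 0.3
   vertex 3.4 1.3 0.2
   vertex 0.5 2.6 3.6
  endloop
 endfacet
 facet normal 0.441 0.351 -0.826
  outer loop
   vertex 1.2 4.3 0.3
   vertex 2.3 4.8 1.1
   vertex 3.4 1.3 0.2
  endloop
 endfacet
 facet normal -0.983 0.079 -0.168
  outer loop
   vertex 1.2 4.3 0.3
   vertex 0.5 2.6 3.6
   vertex 0.5 4.3 4.4
  endloop
 endfacet
 facet normal -0.374 0.925 -0.064
  outer loop
   vertex 1.2 4.3 0.3
   vertex 0.5 4.3 4.4
   vertex 2.3 4.8 1.1
  endloop
 endfacet
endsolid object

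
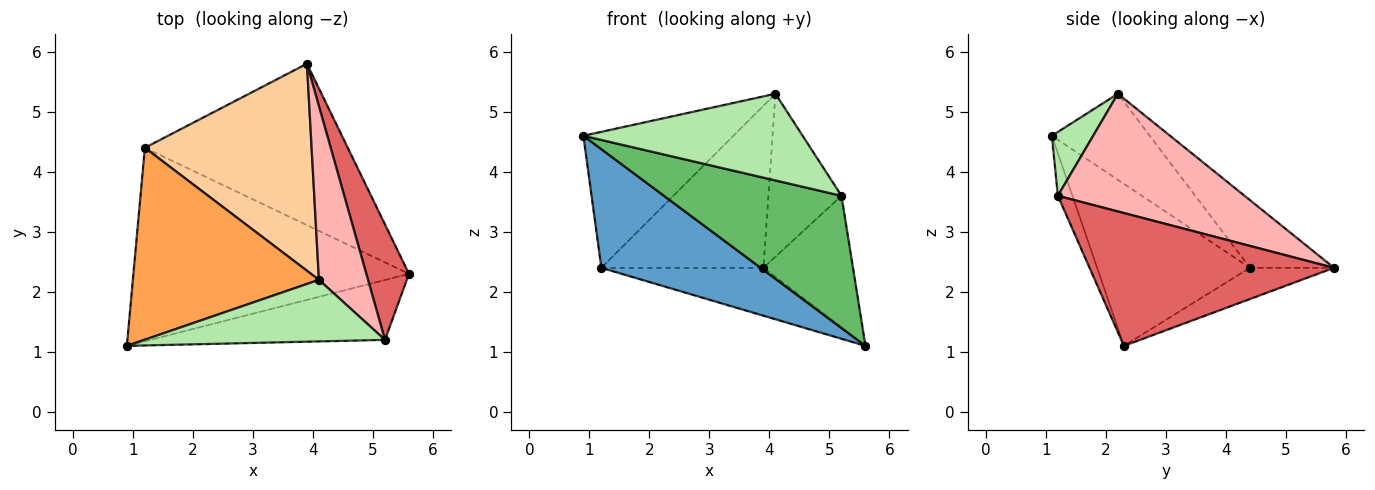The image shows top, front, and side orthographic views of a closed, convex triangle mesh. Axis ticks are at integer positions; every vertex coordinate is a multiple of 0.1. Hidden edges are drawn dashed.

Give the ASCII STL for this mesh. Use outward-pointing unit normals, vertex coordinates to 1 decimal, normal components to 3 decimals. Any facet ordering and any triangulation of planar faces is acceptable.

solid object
 facet normal -0.448 -0.467 -0.762
  outer loop
   vertex 1.2 4.4 2.4
   vertex 5.6 2.3 1.1
   vertex 0.9 1.1 4.6
  endloop
 endfacet
 facet normal -0.146 0.281 -0.948
  outer loop
   vertex 1.2 4.4 2.4
   vertex 3.9 5.8 2.4
   vertex 5.6 2.3 1.1
  endloop
 endfacet
 facet normal -0.353 0.541 0.763
  outer loop
   vertex 1.2 4.4 2.4
   vertex 0.9 1.1 4.6
   vertex 4.1 2.2 5.3
  endloop
 endfacet
 facet normal -0.304 0.587 0.750
  outer loop
   vertex 1.2 4.4 2.4
   vertex 4.1 2.2 5.3
   vertex 3.9 5.8 2.4
  endloop
 endfacet
 facet normal -0.075 -0.908 -0.412
  outer loop
   vertex 5.2 1.2 3.6
   vertex 0.9 1.1 4.6
   vertex 5.6 2.3 1.1
  endloop
 endfacet
 facet normal 0.152 -0.806 0.572
  outer loop
   vertex 5.2 1.2 3.6
   vertex 4.1 2.2 5.3
   vertex 0.9 1.1 4.6
  endloop
 endfacet
 facet normal 0.899 0.329 0.289
  outer loop
   vertex 5.2 1.2 3.6
   vertex 5.6 2.3 1.1
   vertex 3.9 5.8 2.4
  endloop
 endfacet
 facet normal 0.868 0.340 0.362
  outer loop
   vertex 5.2 1.2 3.6
   vertex 3.9 5.8 2.4
   vertex 4.1 2.2 5.3
  endloop
 endfacet
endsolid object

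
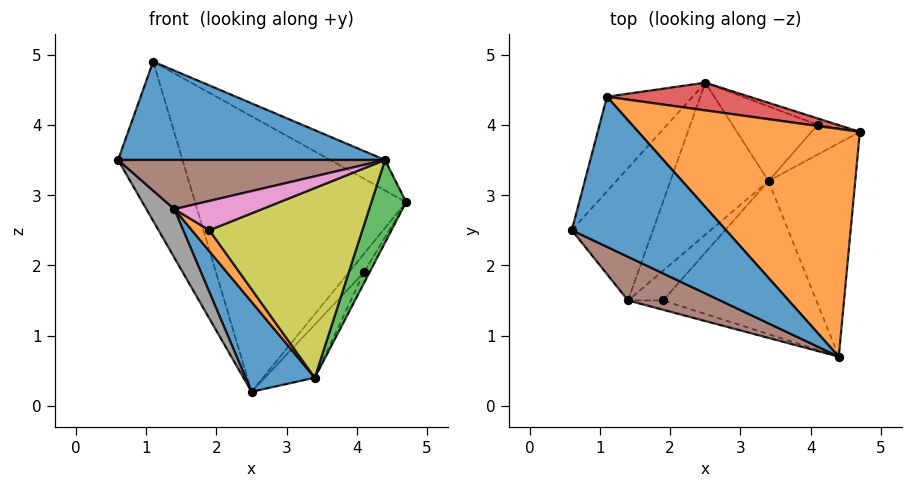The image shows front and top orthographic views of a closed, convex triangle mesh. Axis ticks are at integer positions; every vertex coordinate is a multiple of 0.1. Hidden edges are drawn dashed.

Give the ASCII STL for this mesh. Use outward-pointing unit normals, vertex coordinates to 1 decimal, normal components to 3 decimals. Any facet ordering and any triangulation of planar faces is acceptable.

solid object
 facet normal -0.251 -0.530 0.810
  outer loop
   vertex 1.1 4.4 4.9
   vertex 0.6 2.5 3.5
   vertex 4.4 0.7 3.5
  endloop
 endfacet
 facet normal 0.495 0.115 0.861
  outer loop
   vertex 1.1 4.4 4.9
   vertex 4.4 0.7 3.5
   vertex 4.7 3.9 2.9
  endloop
 endfacet
 facet normal -0.878 0.411 -0.244
  outer loop
   vertex 1.1 4.4 4.9
   vertex 2.5 4.6 0.2
   vertex 0.6 2.5 3.5
  endloop
 endfacet
 facet normal 0.190 0.977 0.098
  outer loop
   vertex 1.1 4.4 4.9
   vertex 4.7 3.9 2.9
   vertex 2.5 4.6 0.2
  endloop
 endfacet
 facet normal 0.574 0.774 -0.267
  outer loop
   vertex 4.1 4.0 1.9
   vertex 2.5 4.6 0.2
   vertex 4.7 3.9 2.9
  endloop
 endfacet
 facet normal -0.334 -0.705 0.626
  outer loop
   vertex 1.4 1.5 2.8
   vertex 4.4 0.7 3.5
   vertex 0.6 2.5 3.5
  endloop
 endfacet
 facet normal -0.180 -0.937 -0.300
  outer loop
   vertex 1.4 1.5 2.8
   vertex 1.9 1.5 2.5
   vertex 4.4 0.7 3.5
  endloop
 endfacet
 facet normal -0.781 -0.215 -0.586
  outer loop
   vertex 1.4 1.5 2.8
   vertex 0.6 2.5 3.5
   vertex 2.5 4.6 0.2
  endloop
 endfacet
 facet normal 0.002 -0.778 -0.628
  outer loop
   vertex 3.4 3.2 0.4
   vertex 4.4 0.7 3.5
   vertex 1.9 1.5 2.5
  endloop
 endfacet
 facet normal 0.735 0.393 -0.553
  outer loop
   vertex 3.4 3.2 0.4
   vertex 2.5 4.6 0.2
   vertex 4.1 4.0 1.9
  endloop
 endfacet
 facet normal -0.515 -0.436 -0.738
  outer loop
   vertex 3.4 3.2 0.4
   vertex 1.4 1.5 2.8
   vertex 2.5 4.6 0.2
  endloop
 endfacet
 facet normal -0.440 -0.518 -0.734
  outer loop
   vertex 3.4 3.2 0.4
   vertex 1.9 1.5 2.5
   vertex 1.4 1.5 2.8
  endloop
 endfacet
 facet normal 0.893 -0.162 -0.419
  outer loop
   vertex 3.4 3.2 0.4
   vertex 4.7 3.9 2.9
   vertex 4.4 0.7 3.5
  endloop
 endfacet
 facet normal 0.851 0.179 -0.493
  outer loop
   vertex 3.4 3.2 0.4
   vertex 4.1 4.0 1.9
   vertex 4.7 3.9 2.9
  endloop
 endfacet
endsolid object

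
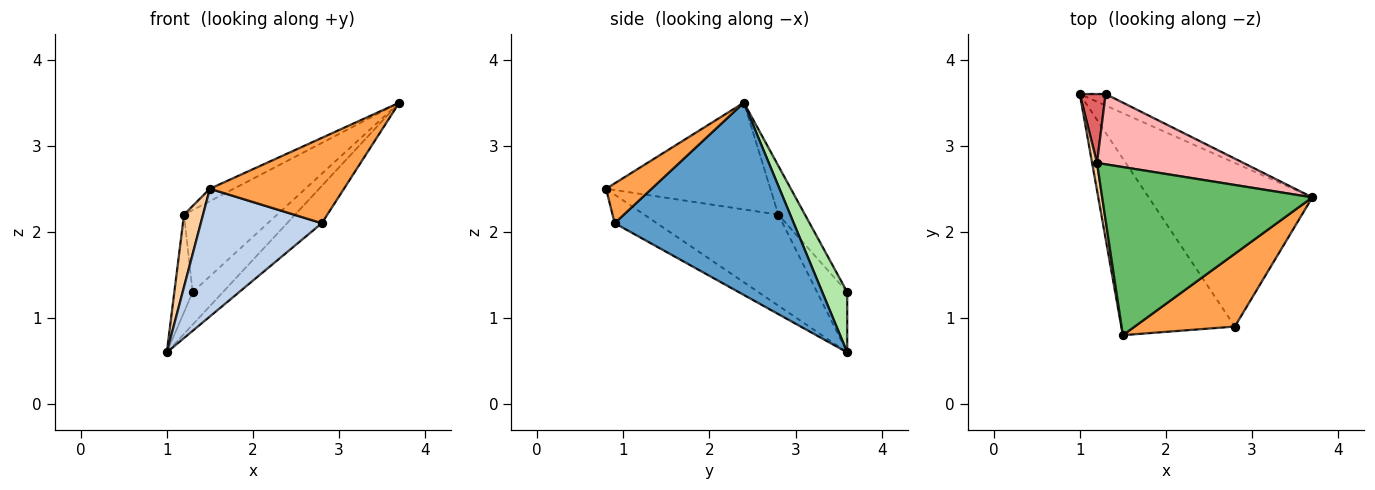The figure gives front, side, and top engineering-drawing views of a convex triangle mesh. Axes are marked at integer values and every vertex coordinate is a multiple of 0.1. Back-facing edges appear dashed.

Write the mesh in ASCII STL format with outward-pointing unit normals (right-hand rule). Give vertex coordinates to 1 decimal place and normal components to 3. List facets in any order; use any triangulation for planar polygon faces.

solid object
 facet normal 0.753 0.146 -0.641
  outer loop
   vertex 2.8 0.9 2.1
   vertex 1.0 3.6 0.6
   vertex 3.7 2.4 3.5
  endloop
 endfacet
 facet normal -0.200 -0.574 -0.794
  outer loop
   vertex 2.8 0.9 2.1
   vertex 1.5 0.8 2.5
   vertex 1.0 3.6 0.6
  endloop
 endfacet
 facet normal 0.250 -0.737 0.628
  outer loop
   vertex 2.8 0.9 2.1
   vertex 3.7 2.4 3.5
   vertex 1.5 0.8 2.5
  endloop
 endfacet
 facet normal -0.989 -0.140 0.053
  outer loop
   vertex 1.2 2.8 2.2
   vertex 1.0 3.6 0.6
   vertex 1.5 0.8 2.5
  endloop
 endfacet
 facet normal -0.452 0.066 0.890
  outer loop
   vertex 1.2 2.8 2.2
   vertex 1.5 0.8 2.5
   vertex 3.7 2.4 3.5
  endloop
 endfacet
 facet normal 0.613 0.745 -0.263
  outer loop
   vertex 1.3 3.6 1.3
   vertex 3.7 2.4 3.5
   vertex 1.0 3.6 0.6
  endloop
 endfacet
 facet normal -0.803 0.487 0.344
  outer loop
   vertex 1.3 3.6 1.3
   vertex 1.0 3.6 0.6
   vertex 1.2 2.8 2.2
  endloop
 endfacet
 facet normal -0.212 0.742 0.636
  outer loop
   vertex 1.3 3.6 1.3
   vertex 1.2 2.8 2.2
   vertex 3.7 2.4 3.5
  endloop
 endfacet
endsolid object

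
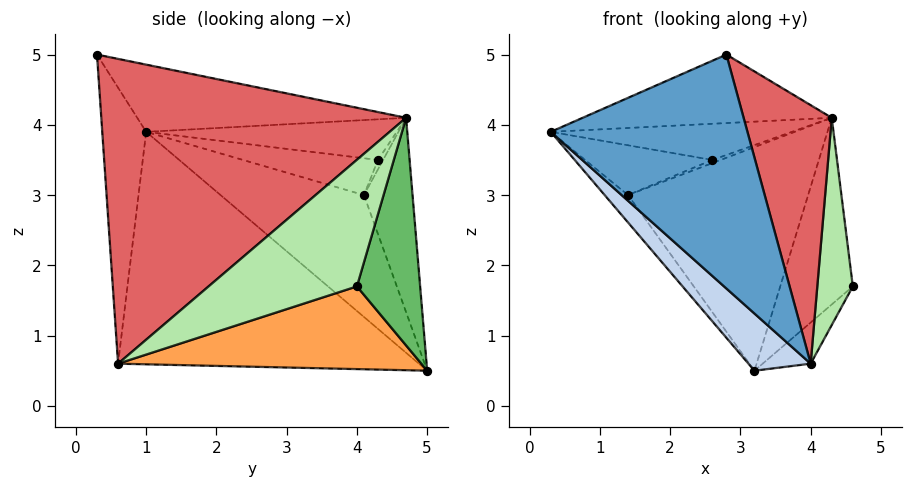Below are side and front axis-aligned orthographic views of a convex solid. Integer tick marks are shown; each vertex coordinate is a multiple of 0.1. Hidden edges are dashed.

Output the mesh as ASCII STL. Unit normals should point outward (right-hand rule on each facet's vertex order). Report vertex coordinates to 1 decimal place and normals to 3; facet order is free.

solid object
 facet normal -0.216 -0.968 -0.125
  outer loop
   vertex 4.0 0.6 0.6
   vertex 2.8 0.3 5.0
   vertex 0.3 1.0 3.9
  endloop
 endfacet
 facet normal -0.668 -0.138 -0.732
  outer loop
   vertex 4.0 0.6 0.6
   vertex 0.3 1.0 3.9
   vertex 3.2 5.0 0.5
  endloop
 endfacet
 facet normal 0.691 0.109 -0.715
  outer loop
   vertex 4.0 0.6 0.6
   vertex 3.2 5.0 0.5
   vertex 4.6 4.0 1.7
  endloop
 endfacet
 facet normal -0.315 0.292 0.903
  outer loop
   vertex 4.3 4.7 4.1
   vertex 0.3 1.0 3.9
   vertex 2.8 0.3 5.0
  endloop
 endfacet
 facet normal 0.651 0.747 -0.137
  outer loop
   vertex 4.3 4.7 4.1
   vertex 4.6 4.0 1.7
   vertex 3.2 5.0 0.5
  endloop
 endfacet
 facet normal 0.955 -0.229 0.186
  outer loop
   vertex 4.3 4.7 4.1
   vertex 4.0 0.6 0.6
   vertex 4.6 4.0 1.7
  endloop
 endfacet
 facet normal 0.933 -0.270 0.236
  outer loop
   vertex 4.3 4.7 4.1
   vertex 2.8 0.3 5.0
   vertex 4.0 0.6 0.6
  endloop
 endfacet
 facet normal -0.826 0.135 -0.547
  outer loop
   vertex 1.4 4.1 3.0
   vertex 3.2 5.0 0.5
   vertex 0.3 1.0 3.9
  endloop
 endfacet
 facet normal -0.257 0.953 0.158
  outer loop
   vertex 1.4 4.1 3.0
   vertex 4.3 4.7 4.1
   vertex 3.2 5.0 0.5
  endloop
 endfacet
 facet normal -0.385 0.371 0.845
  outer loop
   vertex 2.6 4.3 3.5
   vertex 0.3 1.0 3.9
   vertex 4.3 4.7 4.1
  endloop
 endfacet
 facet normal -0.409 0.385 0.827
  outer loop
   vertex 2.6 4.3 3.5
   vertex 1.4 4.1 3.0
   vertex 0.3 1.0 3.9
  endloop
 endfacet
 facet normal -0.386 0.628 0.676
  outer loop
   vertex 2.6 4.3 3.5
   vertex 4.3 4.7 4.1
   vertex 1.4 4.1 3.0
  endloop
 endfacet
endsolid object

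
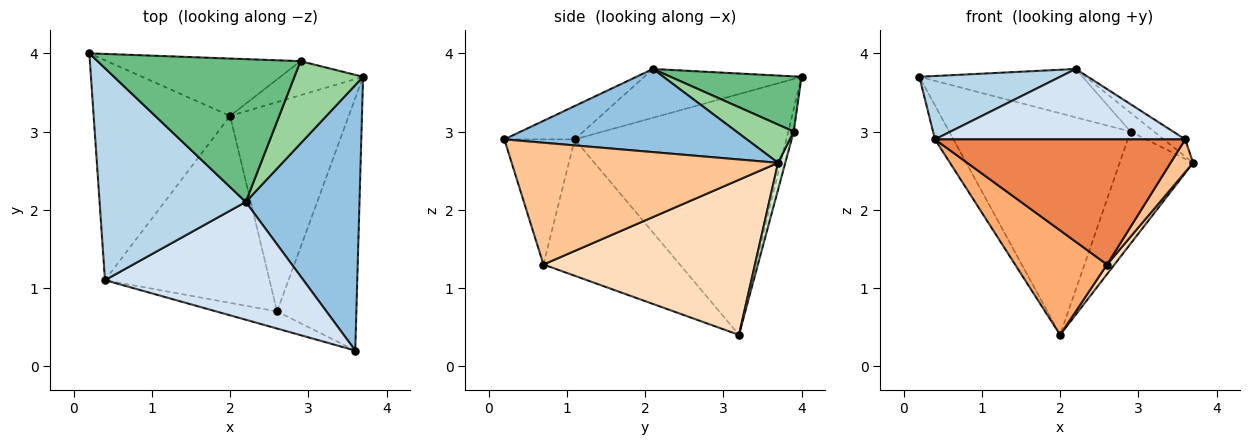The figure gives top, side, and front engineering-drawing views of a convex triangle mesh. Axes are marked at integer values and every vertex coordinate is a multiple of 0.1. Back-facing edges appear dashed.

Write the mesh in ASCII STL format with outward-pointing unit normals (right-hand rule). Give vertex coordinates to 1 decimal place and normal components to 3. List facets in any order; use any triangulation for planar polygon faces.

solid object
 facet normal -0.868 0.076 -0.492
  outer loop
   vertex 0.4 1.1 2.9
   vertex 0.2 4.0 3.7
   vertex 2.0 3.2 0.4
  endloop
 endfacet
 facet normal 0.589 0.052 0.806
  outer loop
   vertex 2.2 2.1 3.8
   vertex 3.6 0.2 2.9
   vertex 3.7 3.7 2.6
  endloop
 endfacet
 facet normal -0.305 -0.273 0.913
  outer loop
   vertex 2.2 2.1 3.8
   vertex 0.2 4.0 3.7
   vertex 0.4 1.1 2.9
  endloop
 endfacet
 facet normal -0.143 -0.508 0.850
  outer loop
   vertex 2.2 2.1 3.8
   vertex 0.4 1.1 2.9
   vertex 3.6 0.2 2.9
  endloop
 endfacet
 facet normal -0.268 -0.954 -0.130
  outer loop
   vertex 2.6 0.7 1.3
   vertex 3.6 0.2 2.9
   vertex 0.4 1.1 2.9
  endloop
 endfacet
 facet normal -0.586 -0.395 -0.707
  outer loop
   vertex 2.6 0.7 1.3
   vertex 0.4 1.1 2.9
   vertex 2.0 3.2 0.4
  endloop
 endfacet
 facet normal 0.836 -0.071 -0.544
  outer loop
   vertex 2.6 0.7 1.3
   vertex 3.7 3.7 2.6
   vertex 3.6 0.2 2.9
  endloop
 endfacet
 facet normal 0.794 -0.028 -0.607
  outer loop
   vertex 2.6 0.7 1.3
   vertex 2.0 3.2 0.4
   vertex 3.7 3.7 2.6
  endloop
 endfacet
 facet normal 0.249 0.311 0.917
  outer loop
   vertex 2.9 3.9 3.0
   vertex 0.2 4.0 3.7
   vertex 2.2 2.1 3.8
  endloop
 endfacet
 facet normal 0.477 0.195 0.857
  outer loop
   vertex 2.9 3.9 3.0
   vertex 2.2 2.1 3.8
   vertex 3.7 3.7 2.6
  endloop
 endfacet
 facet normal -0.029 0.968 -0.250
  outer loop
   vertex 2.9 3.9 3.0
   vertex 2.0 3.2 0.4
   vertex 0.2 4.0 3.7
  endloop
 endfacet
 facet normal 0.094 0.953 -0.289
  outer loop
   vertex 2.9 3.9 3.0
   vertex 3.7 3.7 2.6
   vertex 2.0 3.2 0.4
  endloop
 endfacet
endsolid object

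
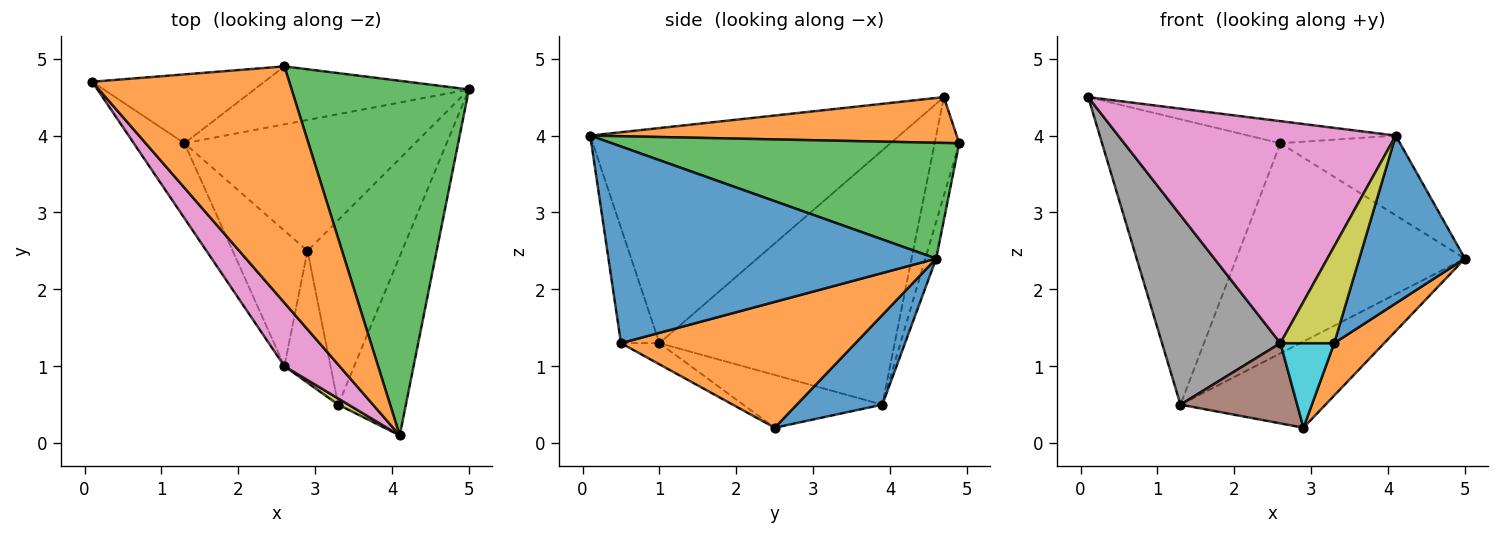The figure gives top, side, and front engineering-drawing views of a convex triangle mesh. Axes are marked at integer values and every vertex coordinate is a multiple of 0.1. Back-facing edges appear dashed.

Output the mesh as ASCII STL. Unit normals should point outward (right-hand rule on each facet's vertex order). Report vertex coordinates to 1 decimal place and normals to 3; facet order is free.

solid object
 facet normal 0.309 0.523 -0.794
  outer loop
   vertex 1.3 3.9 0.5
   vertex 5.0 4.6 2.4
   vertex 2.9 2.5 0.2
  endloop
 endfacet
 facet normal 0.226 0.091 0.970
  outer loop
   vertex 2.6 4.9 3.9
   vertex 0.1 4.7 4.5
   vertex 4.1 0.1 4.0
  endloop
 endfacet
 facet normal 0.537 0.185 0.823
  outer loop
   vertex 2.6 4.9 3.9
   vertex 4.1 0.1 4.0
   vertex 5.0 4.6 2.4
  endloop
 endfacet
 facet normal -0.133 0.963 -0.233
  outer loop
   vertex 2.6 4.9 3.9
   vertex 1.3 3.9 0.5
   vertex 0.1 4.7 4.5
  endloop
 endfacet
 facet normal -0.046 0.963 -0.266
  outer loop
   vertex 2.6 4.9 3.9
   vertex 5.0 4.6 2.4
   vertex 1.3 3.9 0.5
  endloop
 endfacet
 facet normal -0.519 -0.436 -0.735
  outer loop
   vertex 2.6 1.0 1.3
   vertex 1.3 3.9 0.5
   vertex 2.9 2.5 0.2
  endloop
 endfacet
 facet normal -0.731 -0.656 0.187
  outer loop
   vertex 2.6 1.0 1.3
   vertex 4.1 0.1 4.0
   vertex 0.1 4.7 4.5
  endloop
 endfacet
 facet normal -0.879 -0.443 -0.175
  outer loop
   vertex 2.6 1.0 1.3
   vertex 0.1 4.7 4.5
   vertex 1.3 3.9 0.5
  endloop
 endfacet
 facet normal -0.580 -0.813 0.052
  outer loop
   vertex 3.3 0.5 1.3
   vertex 4.1 0.1 4.0
   vertex 2.6 1.0 1.3
  endloop
 endfacet
 facet normal -0.360 -0.504 -0.785
  outer loop
   vertex 3.3 0.5 1.3
   vertex 2.6 1.0 1.3
   vertex 2.9 2.5 0.2
  endloop
 endfacet
 facet normal 0.905 -0.292 -0.311
  outer loop
   vertex 3.3 0.5 1.3
   vertex 5.0 4.6 2.4
   vertex 4.1 0.1 4.0
  endloop
 endfacet
 facet normal 0.788 -0.168 -0.592
  outer loop
   vertex 3.3 0.5 1.3
   vertex 2.9 2.5 0.2
   vertex 5.0 4.6 2.4
  endloop
 endfacet
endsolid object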